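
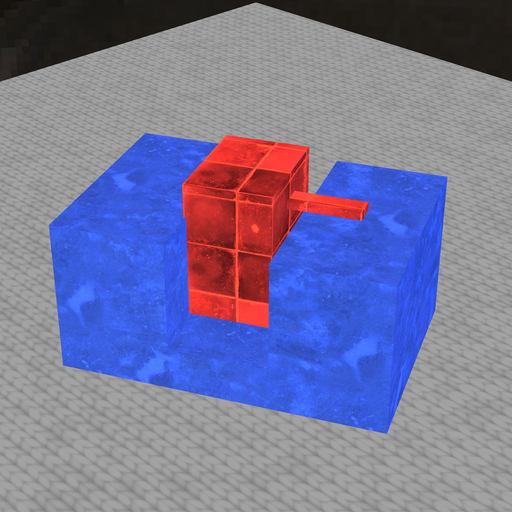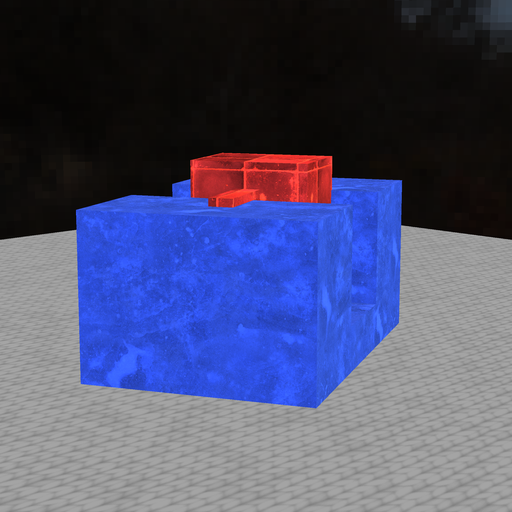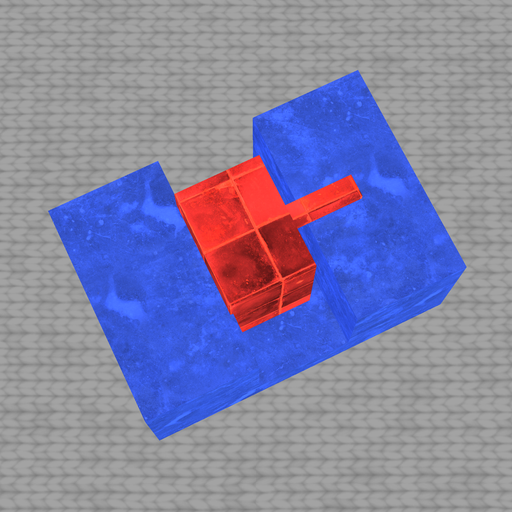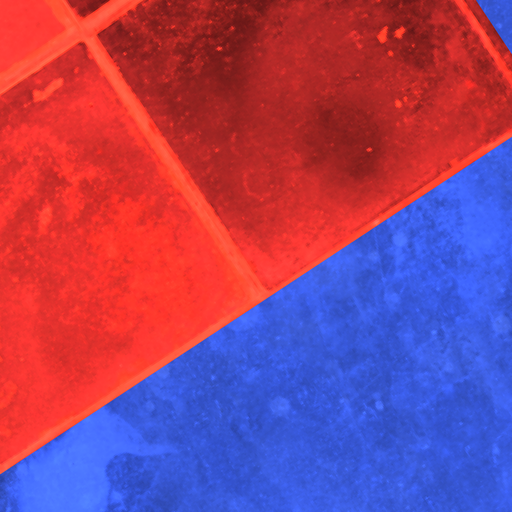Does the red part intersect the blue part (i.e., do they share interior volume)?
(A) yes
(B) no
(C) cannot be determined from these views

(A) yes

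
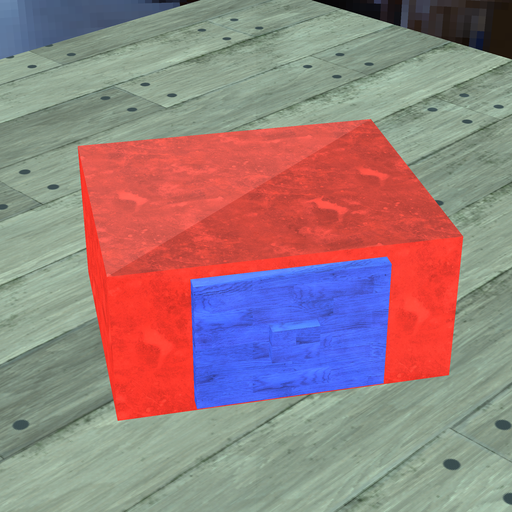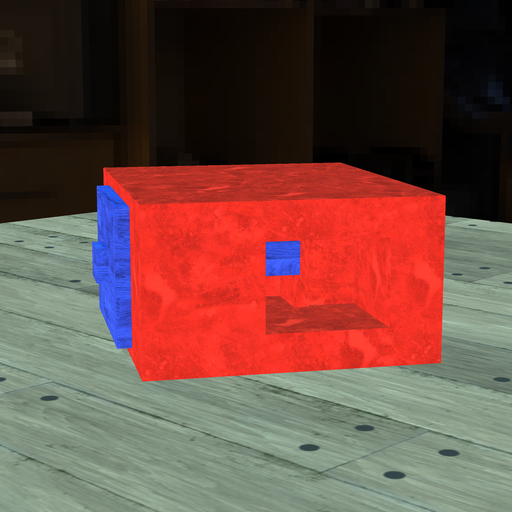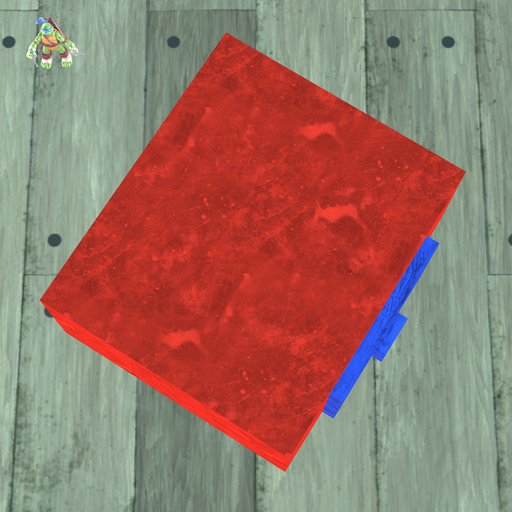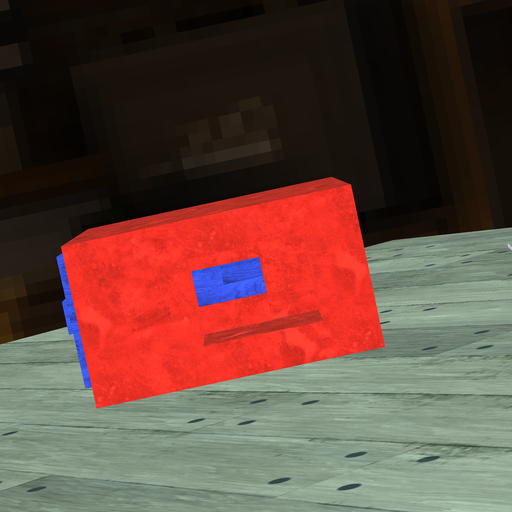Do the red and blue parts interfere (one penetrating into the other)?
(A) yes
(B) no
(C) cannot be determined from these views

(A) yes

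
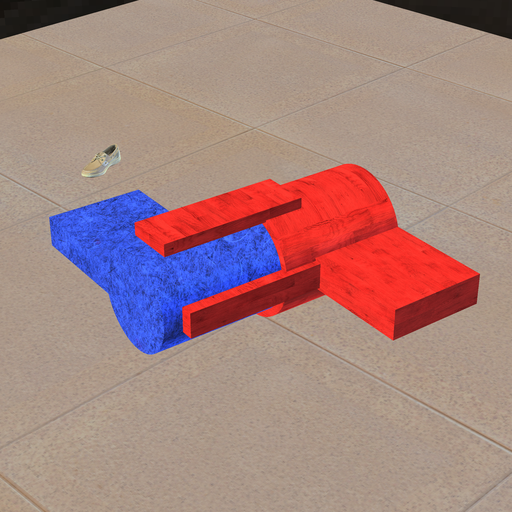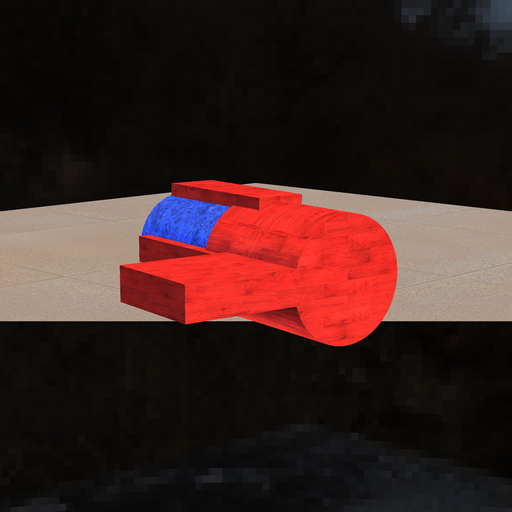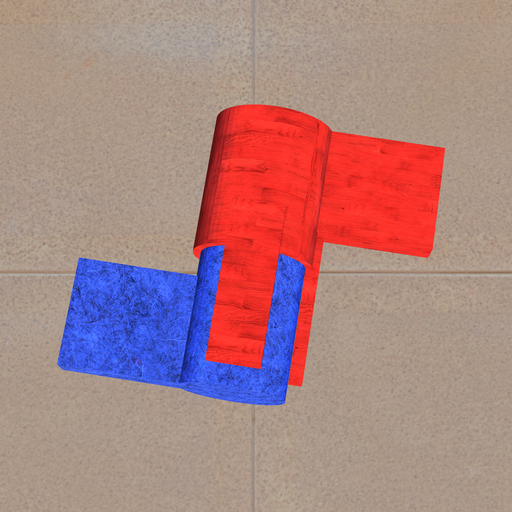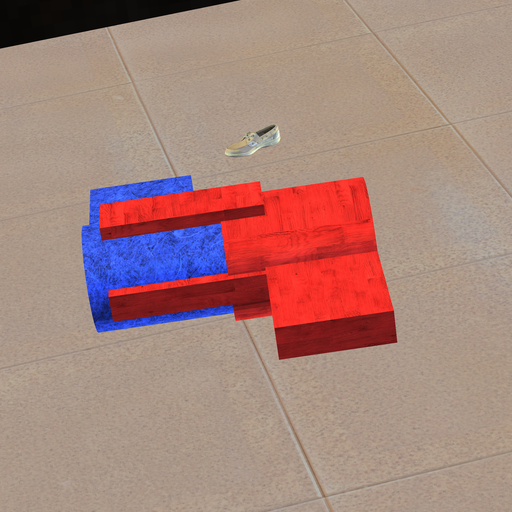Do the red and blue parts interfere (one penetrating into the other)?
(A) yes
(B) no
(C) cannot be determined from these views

(A) yes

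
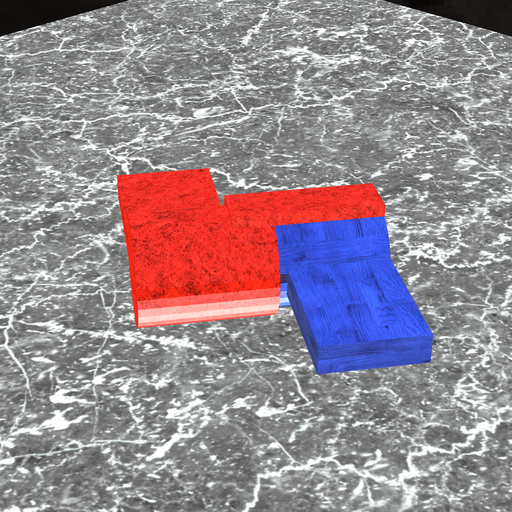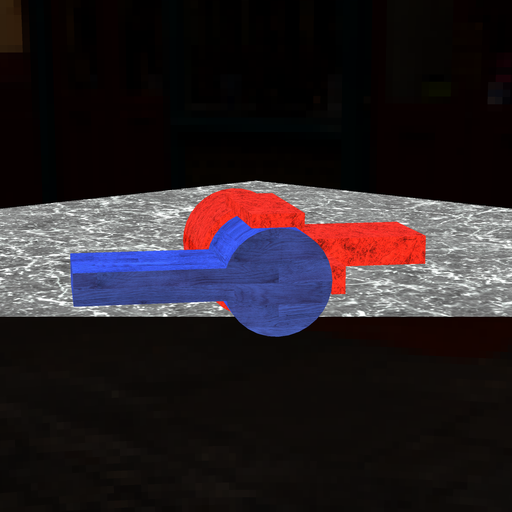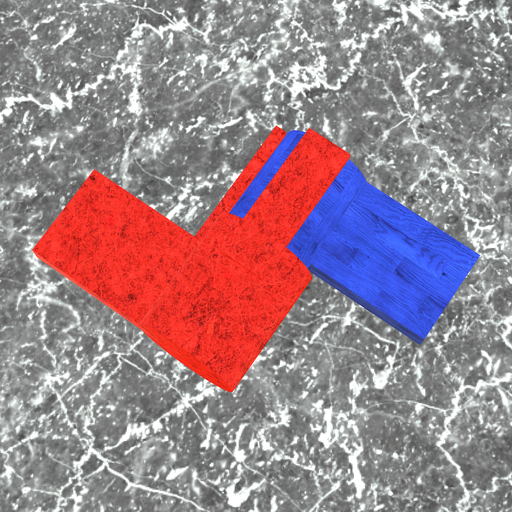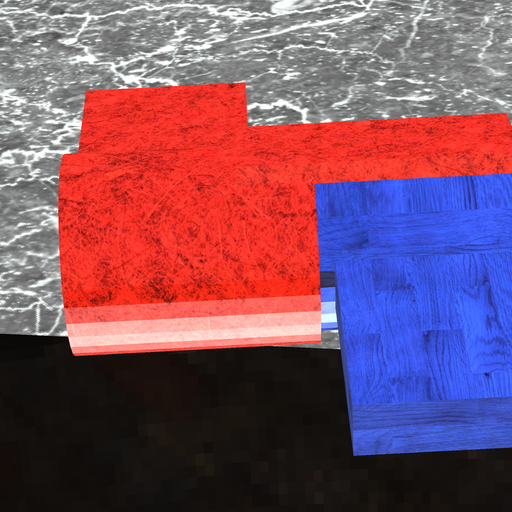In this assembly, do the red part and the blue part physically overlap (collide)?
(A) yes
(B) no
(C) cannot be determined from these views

(A) yes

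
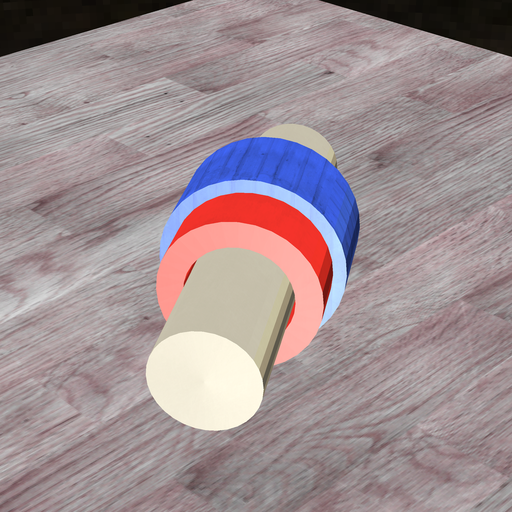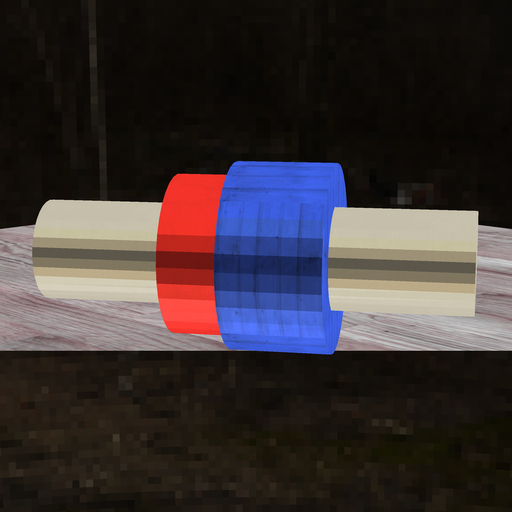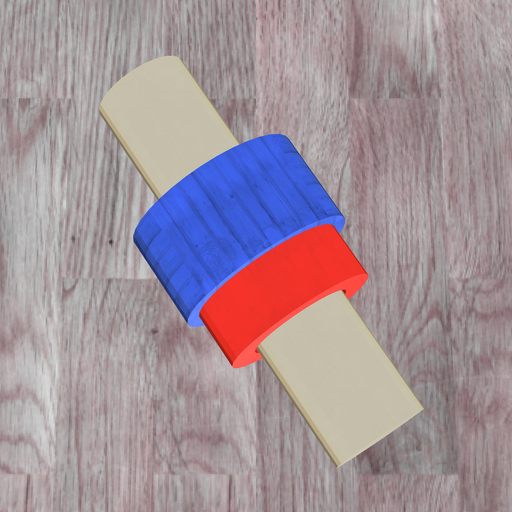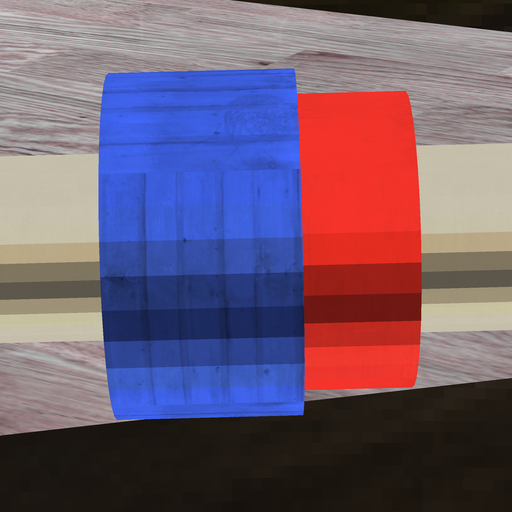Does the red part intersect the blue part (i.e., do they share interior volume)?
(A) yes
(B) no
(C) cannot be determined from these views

(A) yes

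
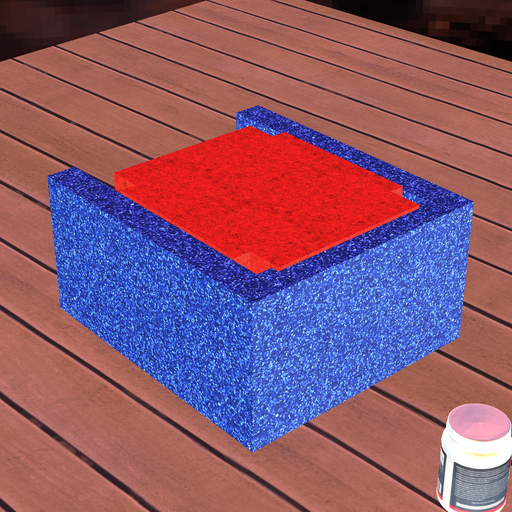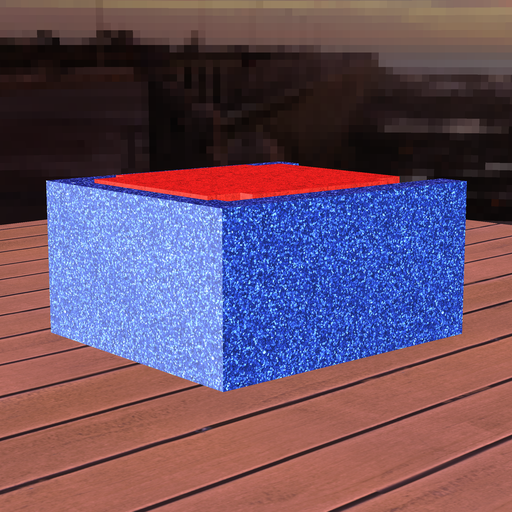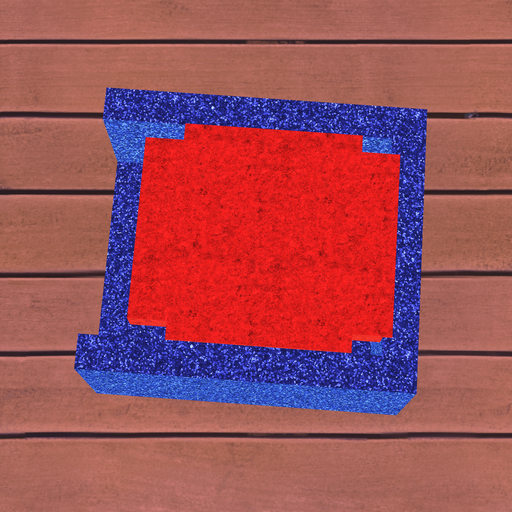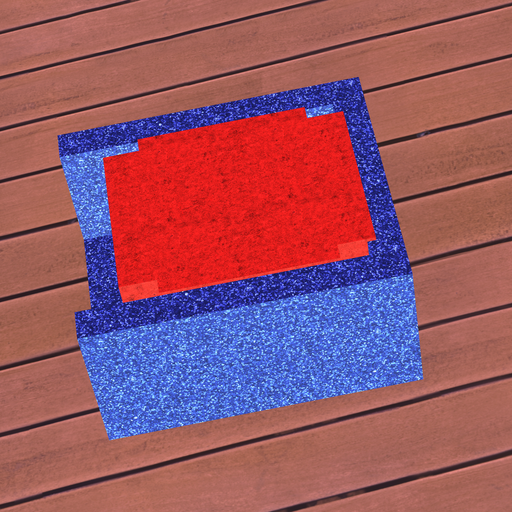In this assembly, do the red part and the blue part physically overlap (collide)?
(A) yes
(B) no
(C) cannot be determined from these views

(A) yes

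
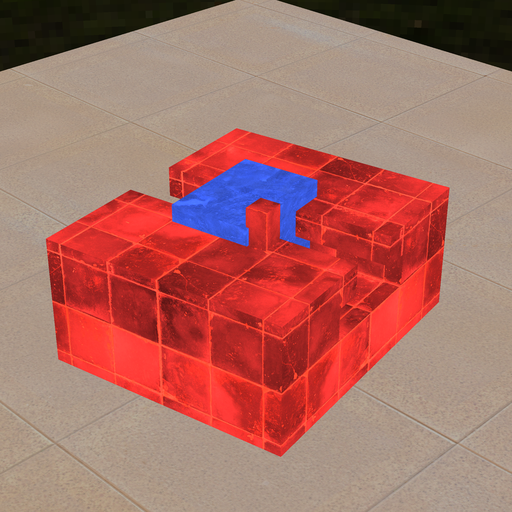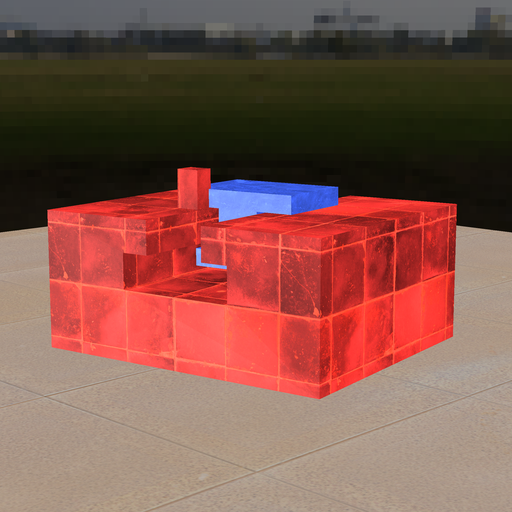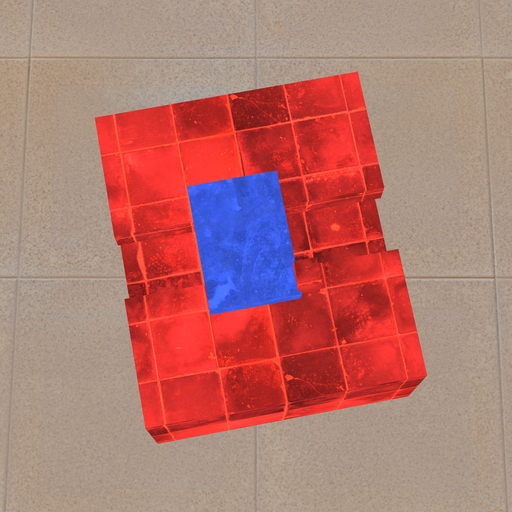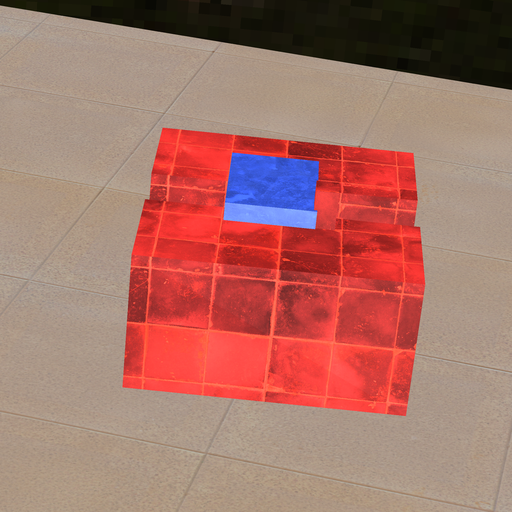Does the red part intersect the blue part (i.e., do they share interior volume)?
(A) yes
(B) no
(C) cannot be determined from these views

(A) yes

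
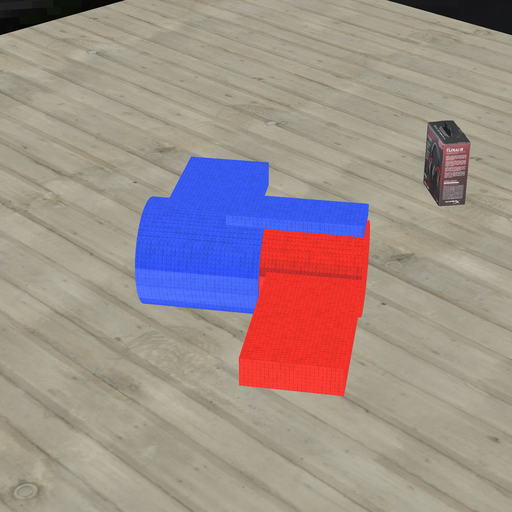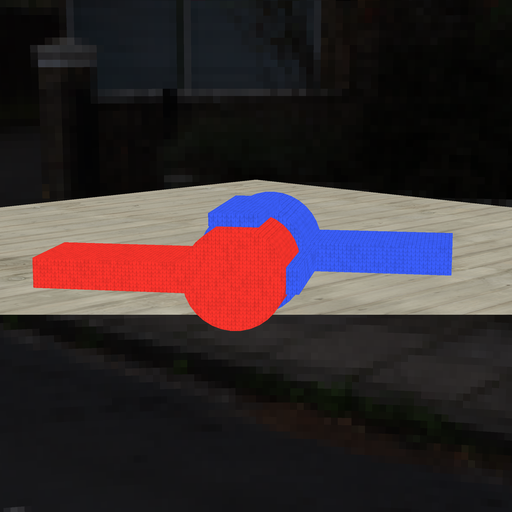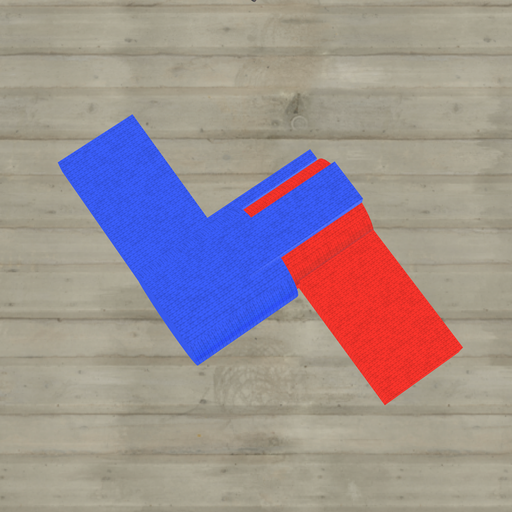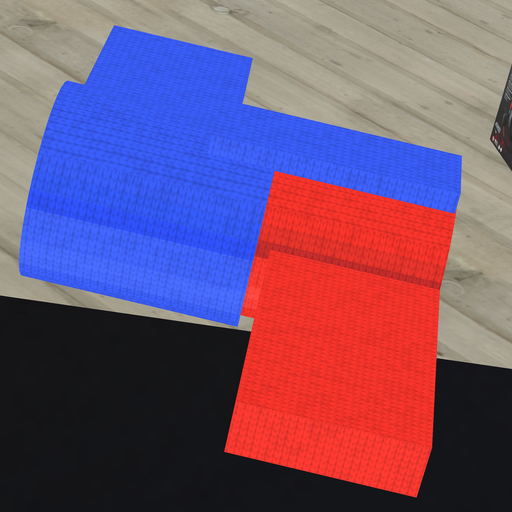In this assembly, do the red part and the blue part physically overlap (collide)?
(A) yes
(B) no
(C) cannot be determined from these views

(A) yes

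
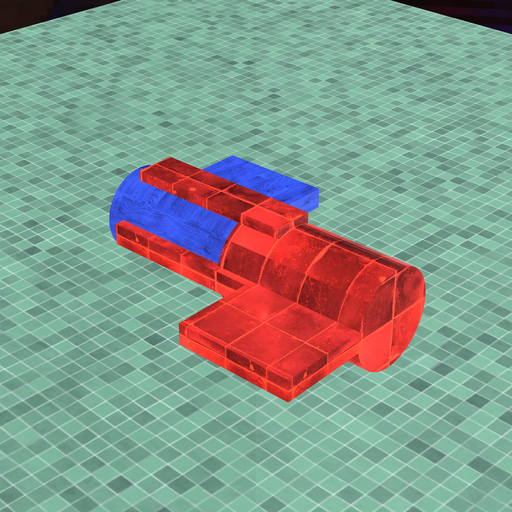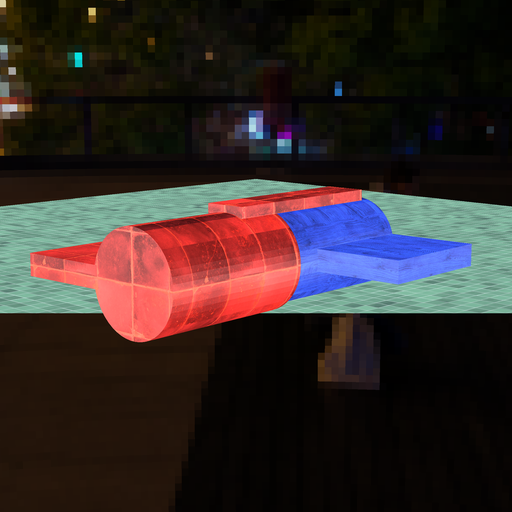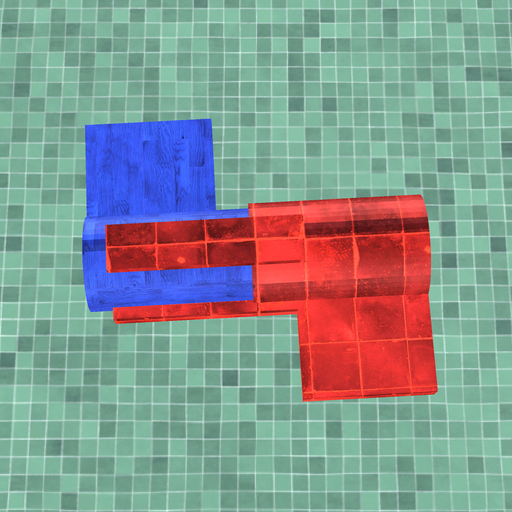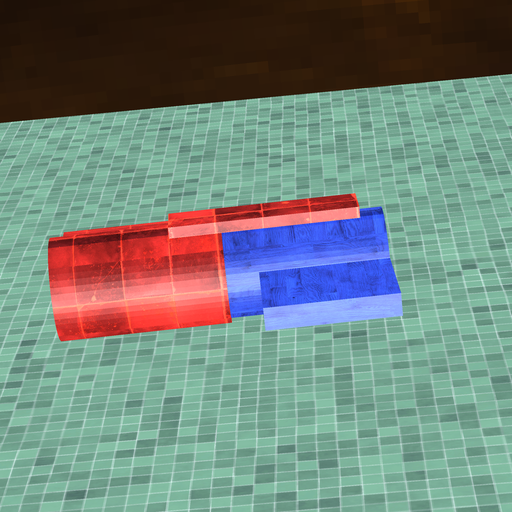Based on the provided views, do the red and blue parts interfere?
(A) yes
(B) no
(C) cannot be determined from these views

(A) yes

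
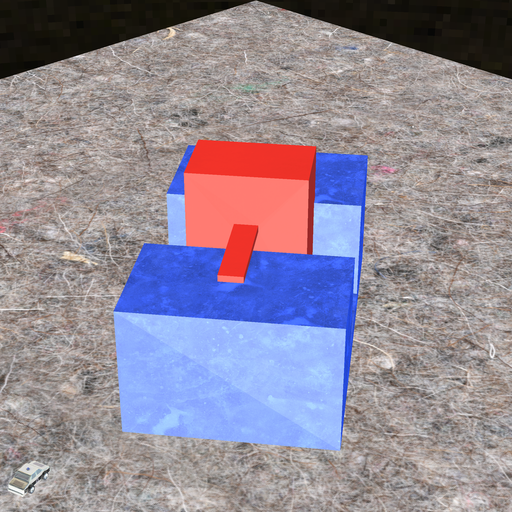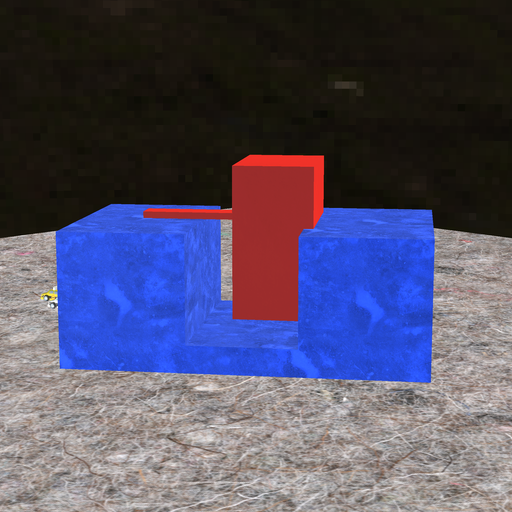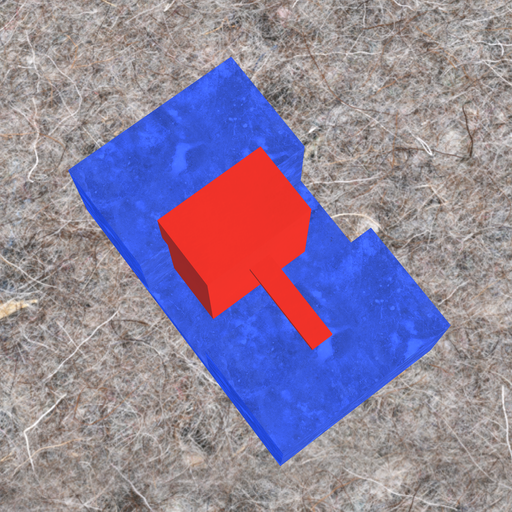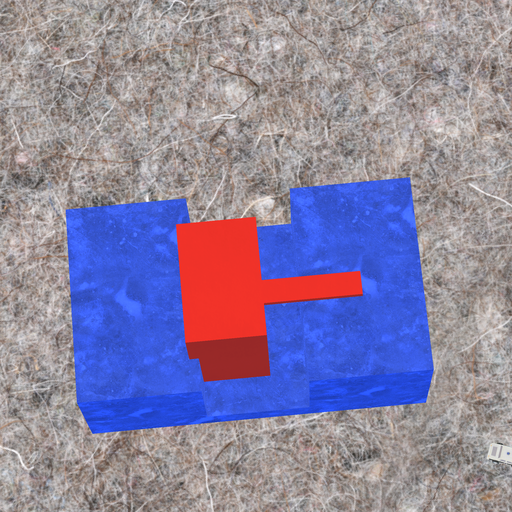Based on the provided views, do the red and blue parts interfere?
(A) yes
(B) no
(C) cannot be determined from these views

(A) yes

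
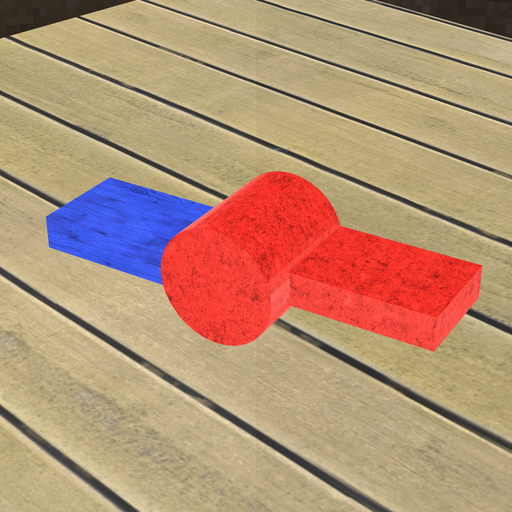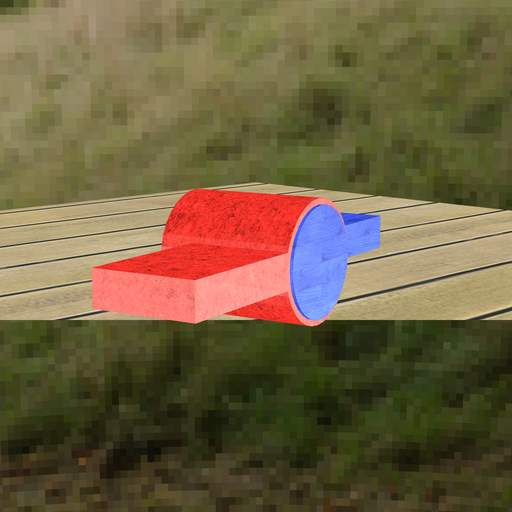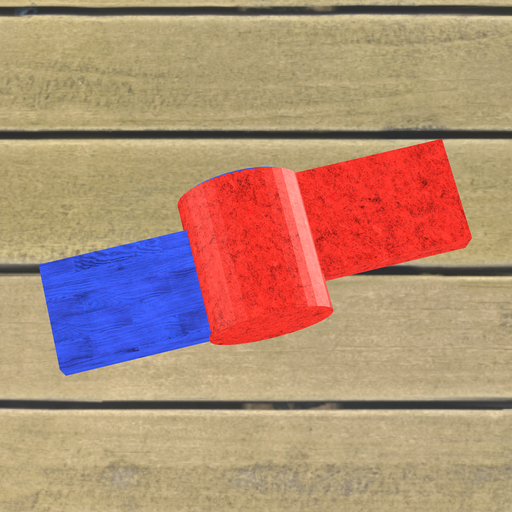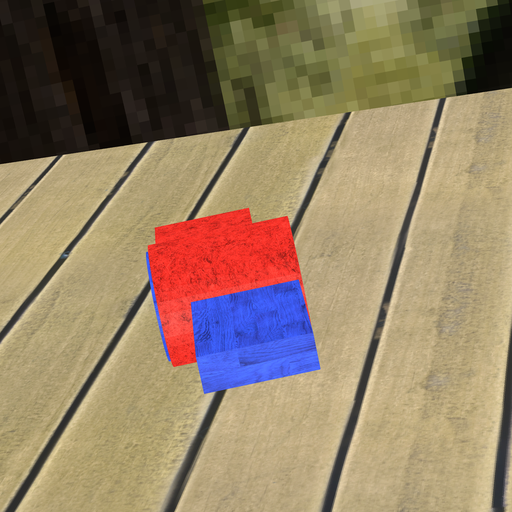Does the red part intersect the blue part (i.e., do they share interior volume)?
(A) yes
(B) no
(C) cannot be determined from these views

(A) yes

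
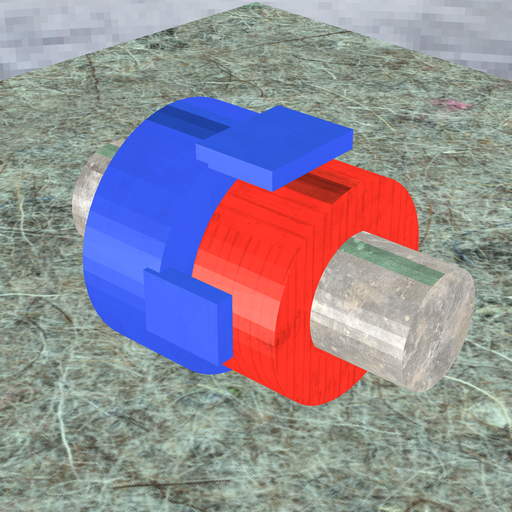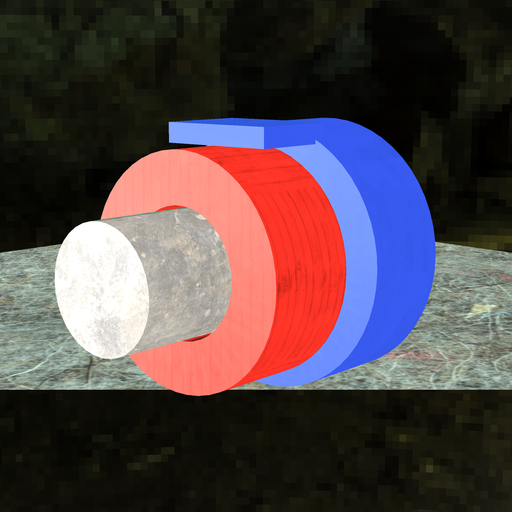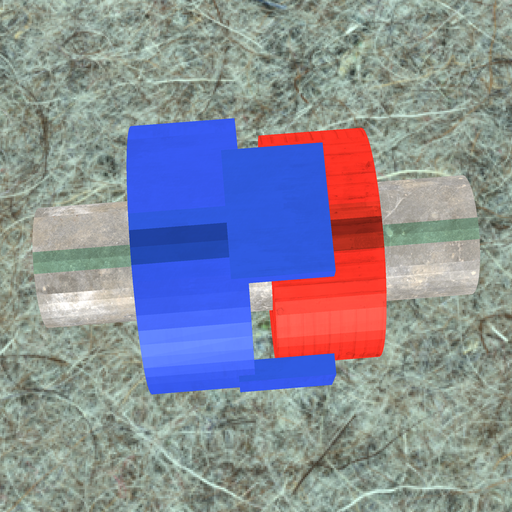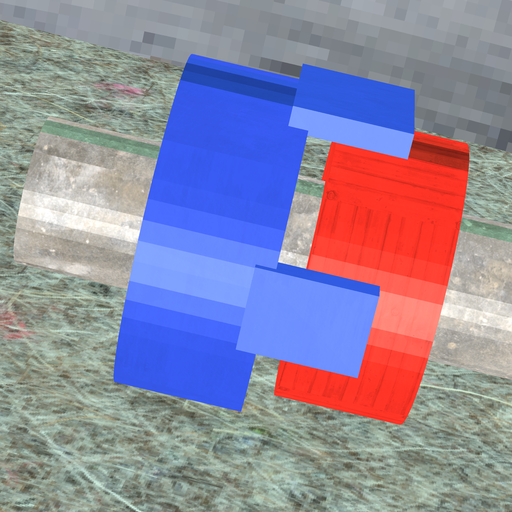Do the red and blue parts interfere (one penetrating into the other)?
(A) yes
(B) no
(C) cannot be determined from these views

(B) no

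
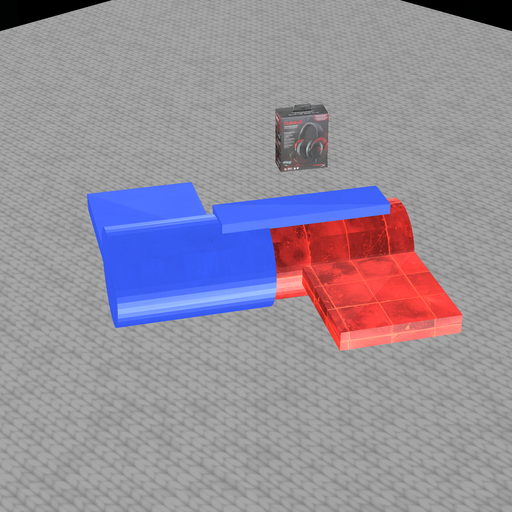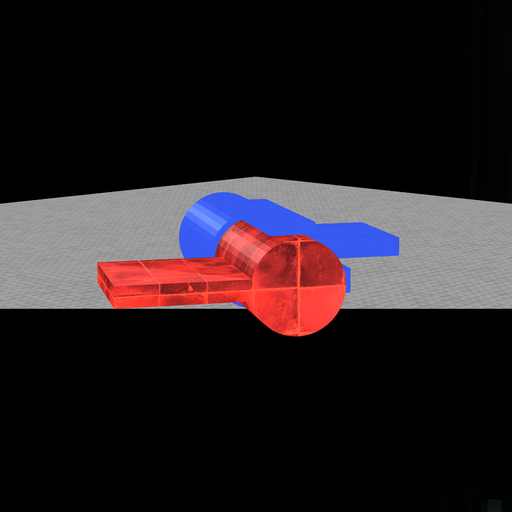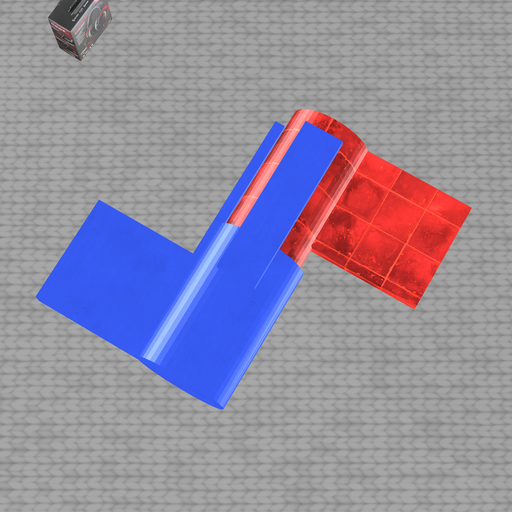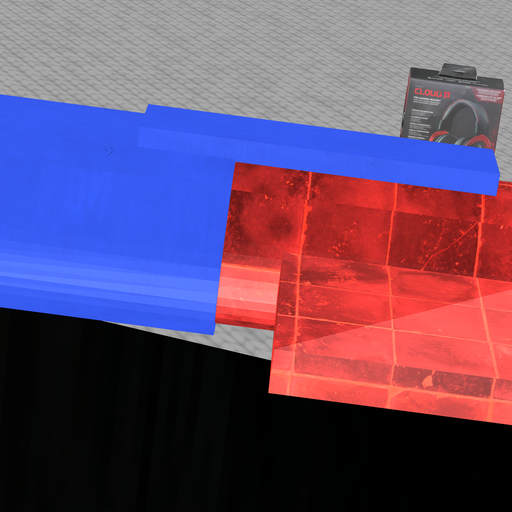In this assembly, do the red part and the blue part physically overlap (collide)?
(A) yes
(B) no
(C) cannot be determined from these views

(A) yes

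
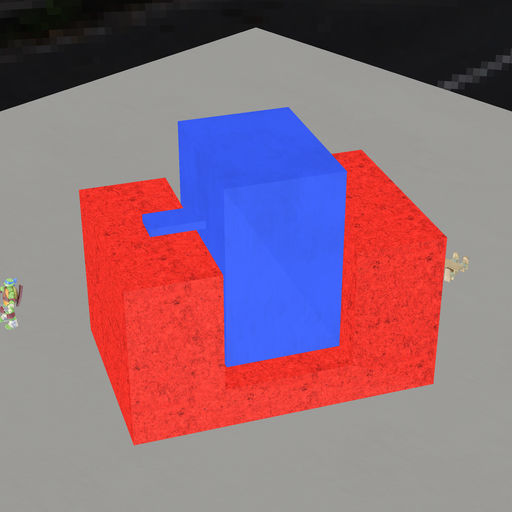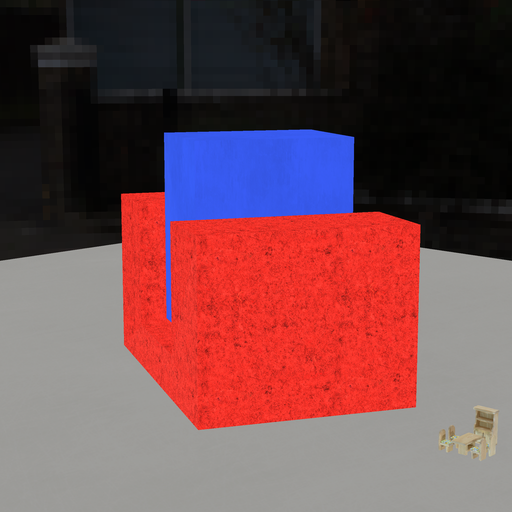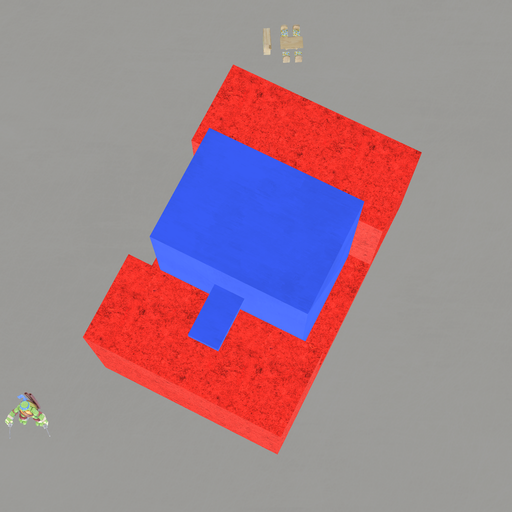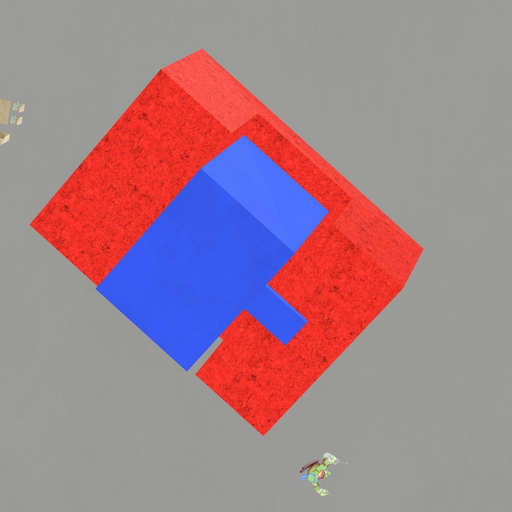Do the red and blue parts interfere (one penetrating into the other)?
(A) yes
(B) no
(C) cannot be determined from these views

(B) no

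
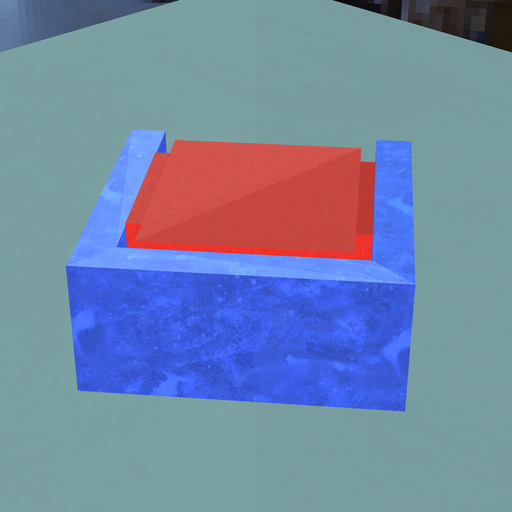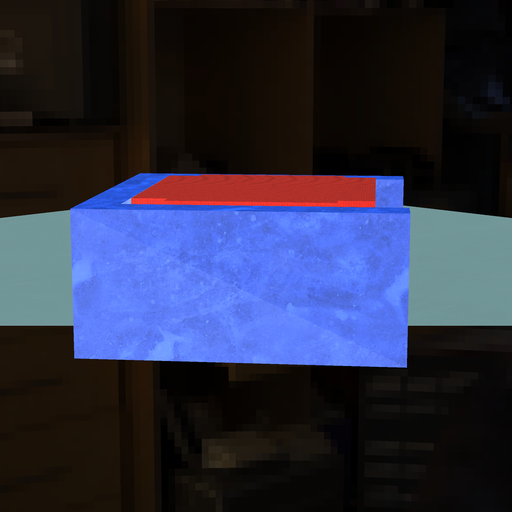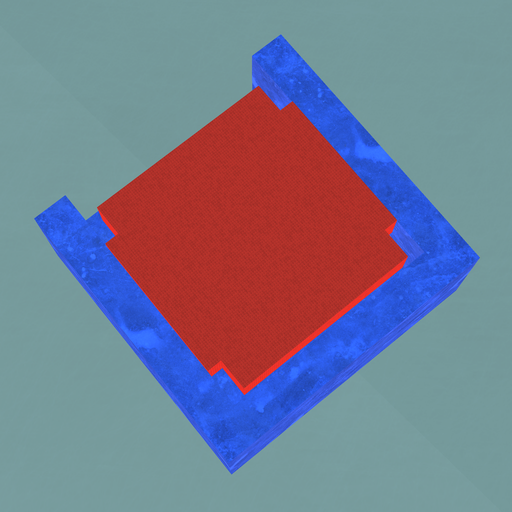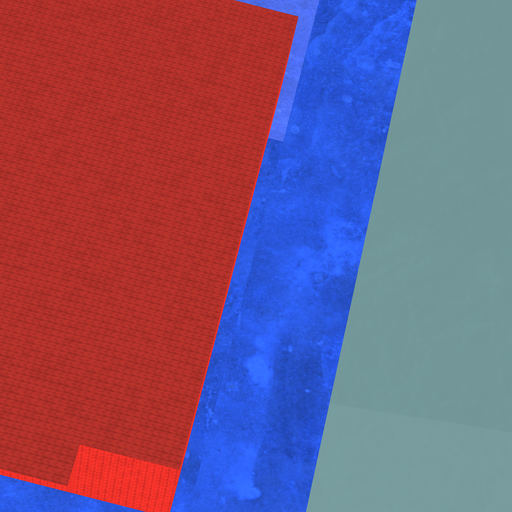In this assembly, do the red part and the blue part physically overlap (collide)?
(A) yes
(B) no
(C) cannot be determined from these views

(B) no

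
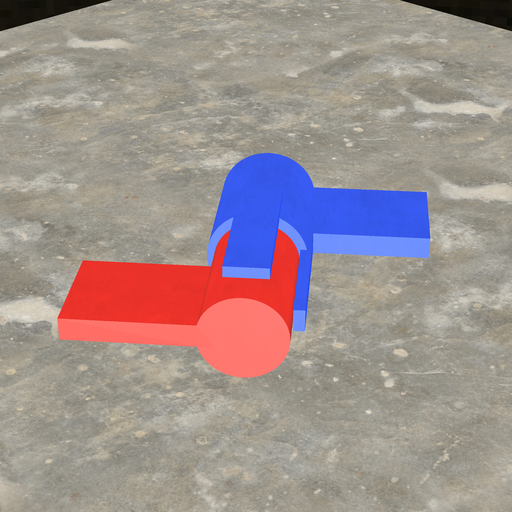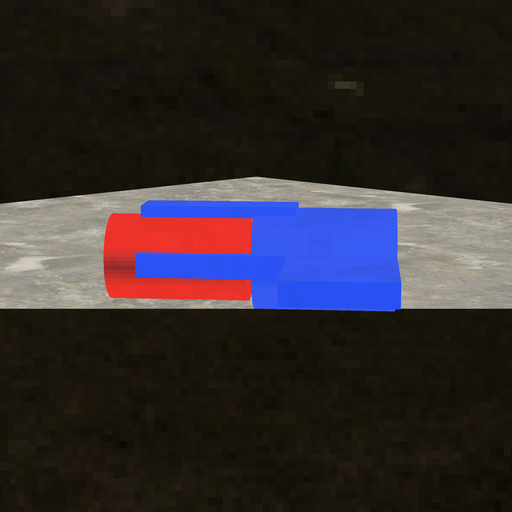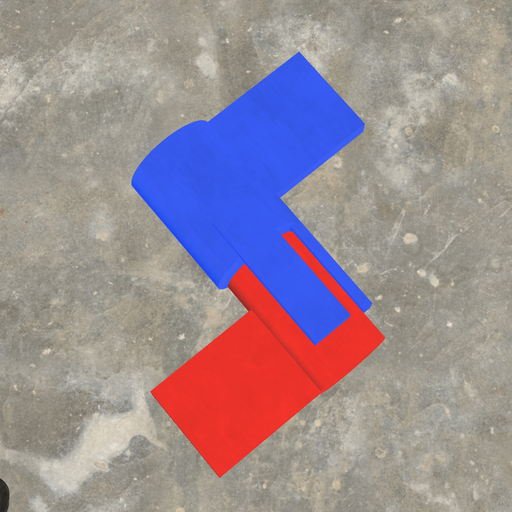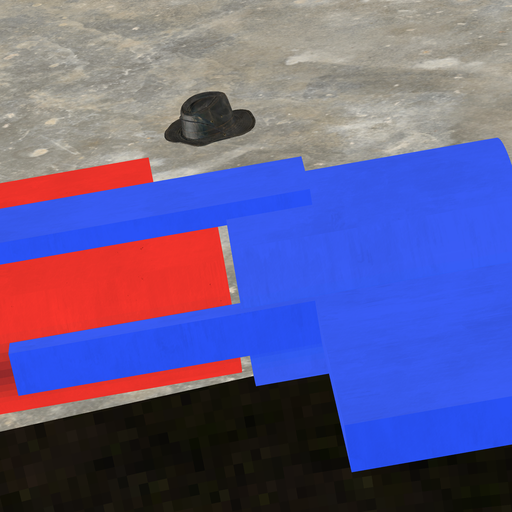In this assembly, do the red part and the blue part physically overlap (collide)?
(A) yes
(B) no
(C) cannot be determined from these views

(B) no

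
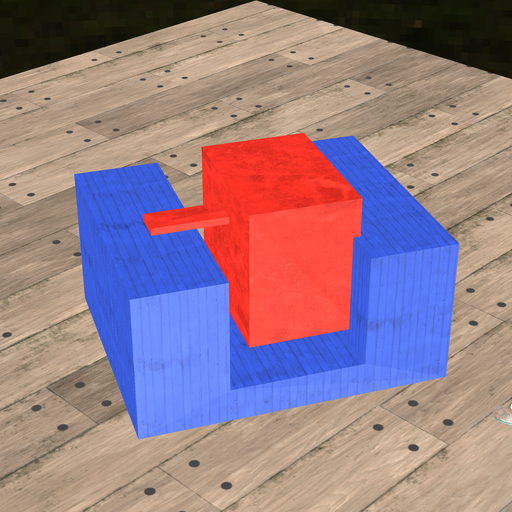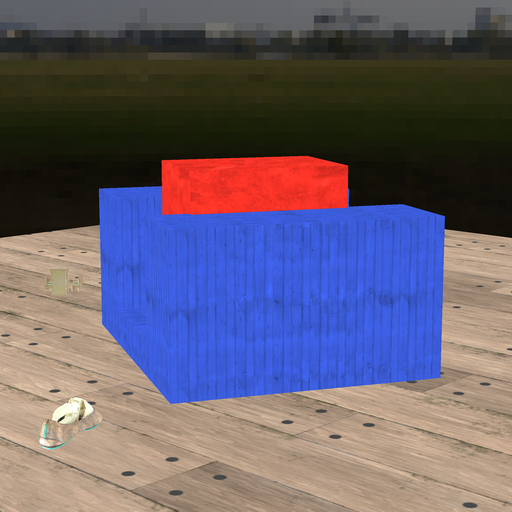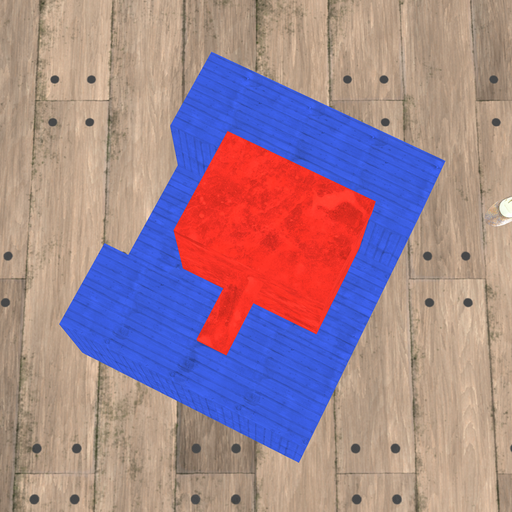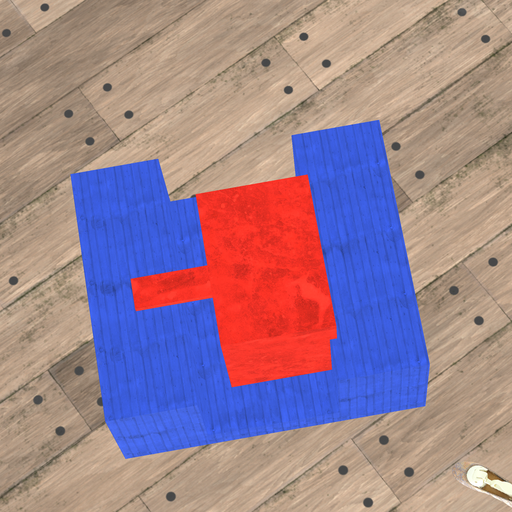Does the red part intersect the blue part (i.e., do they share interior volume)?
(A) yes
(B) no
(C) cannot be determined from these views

(A) yes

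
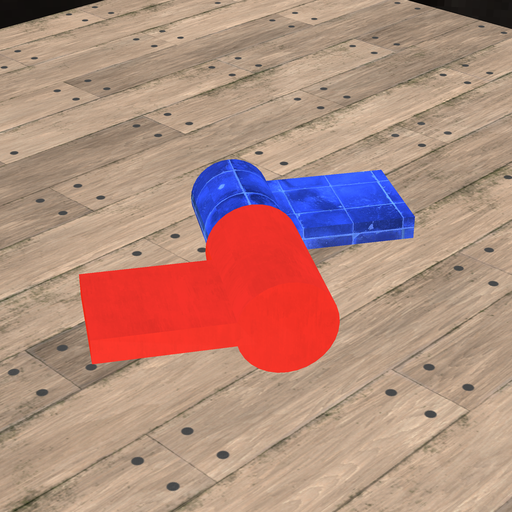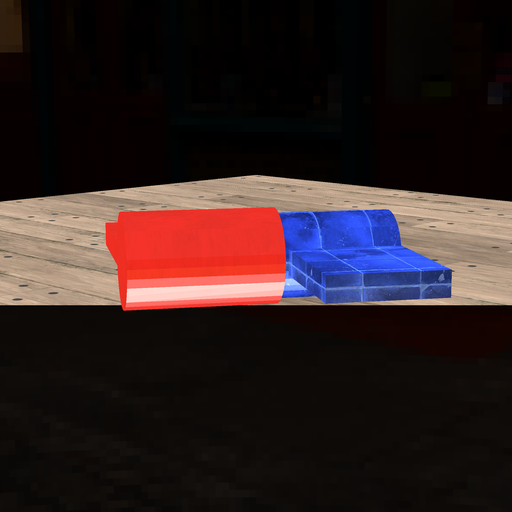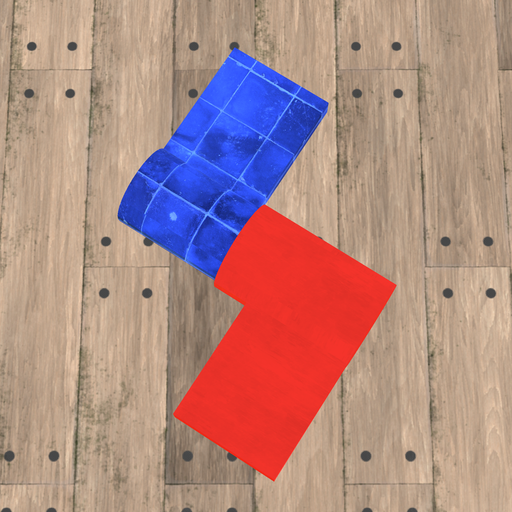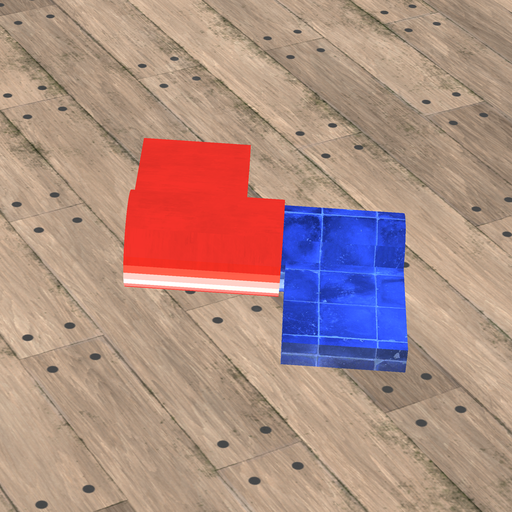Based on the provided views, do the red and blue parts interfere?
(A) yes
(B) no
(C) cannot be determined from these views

(A) yes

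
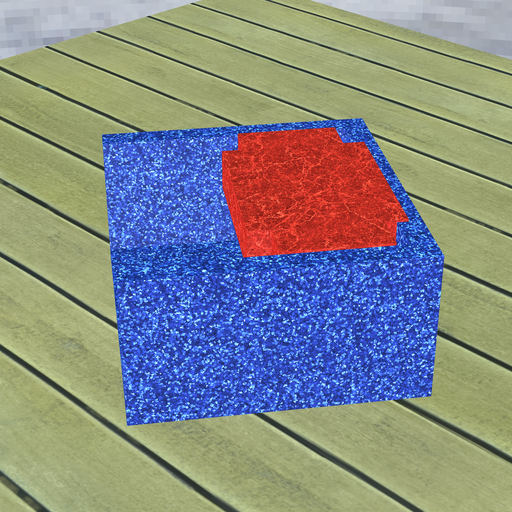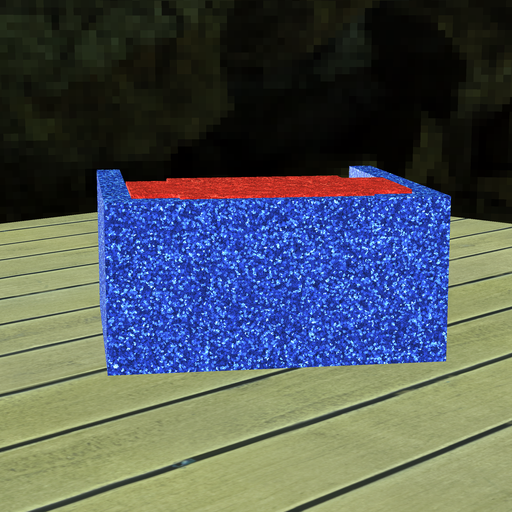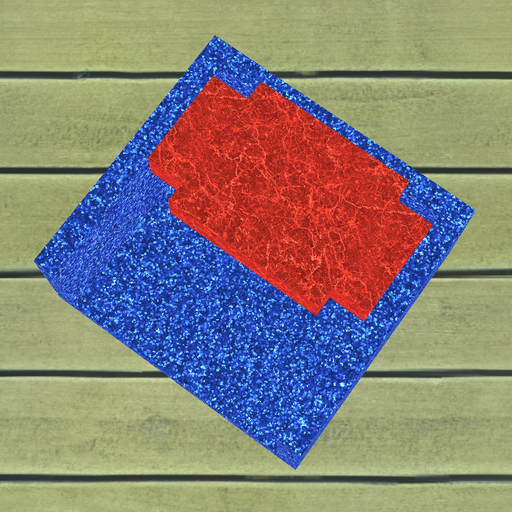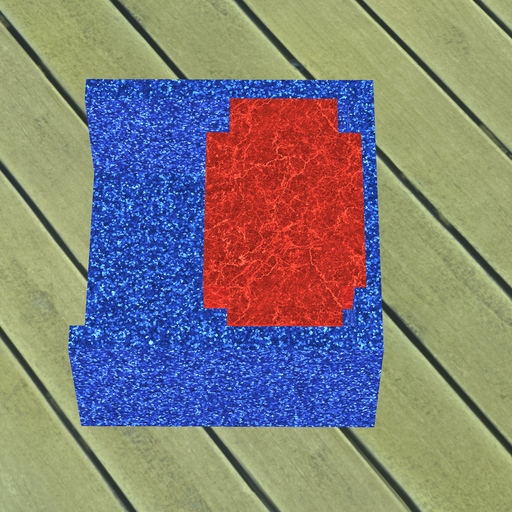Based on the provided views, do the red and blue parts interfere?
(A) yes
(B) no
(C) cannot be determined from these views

(A) yes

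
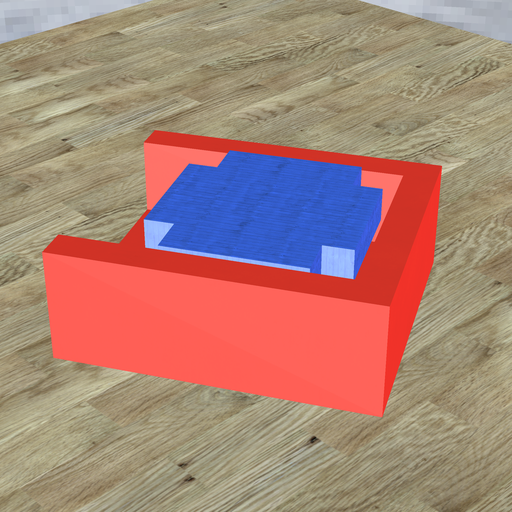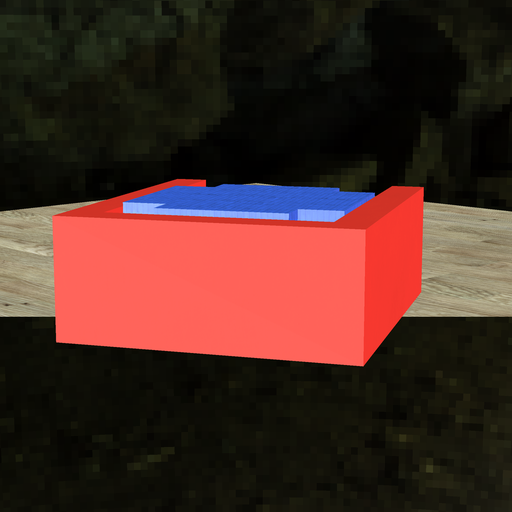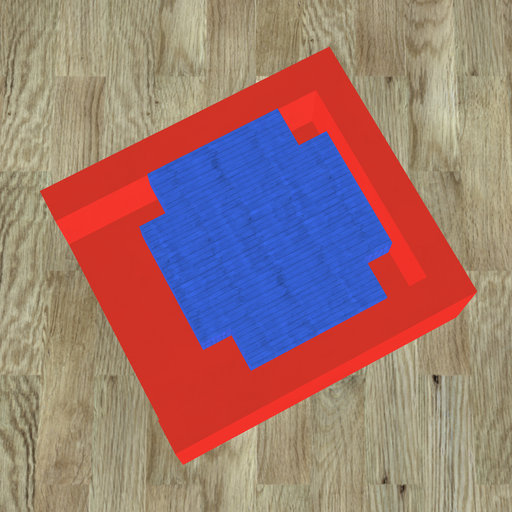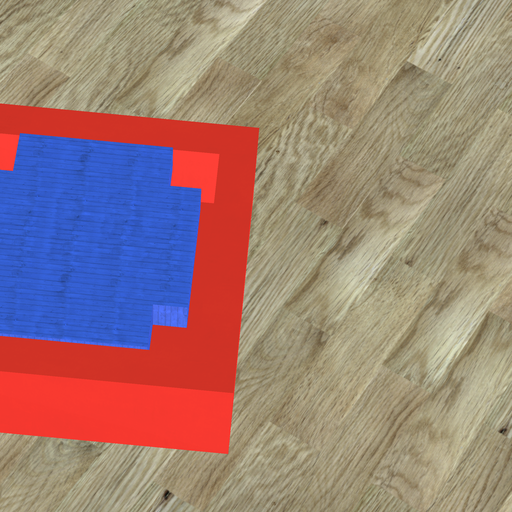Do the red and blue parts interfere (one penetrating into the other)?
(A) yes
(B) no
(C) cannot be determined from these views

(B) no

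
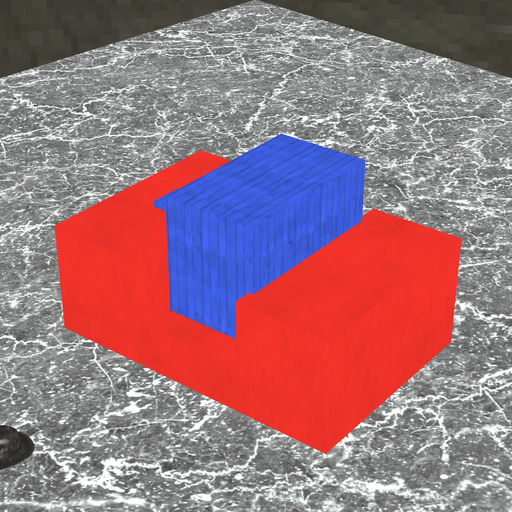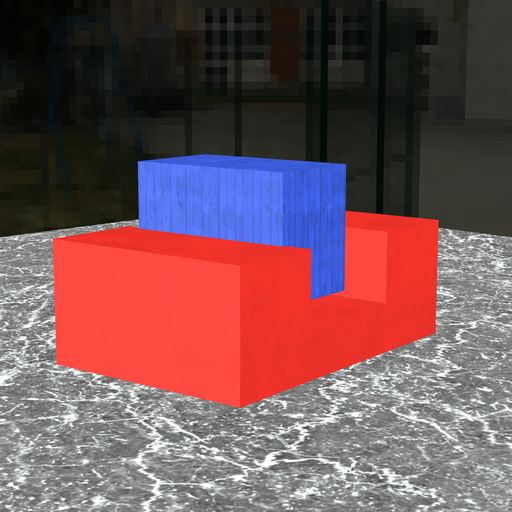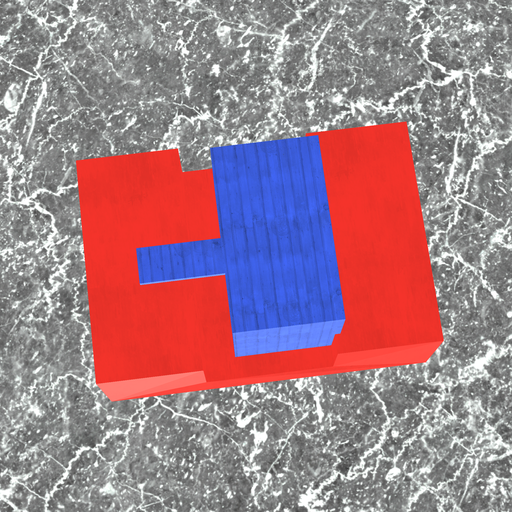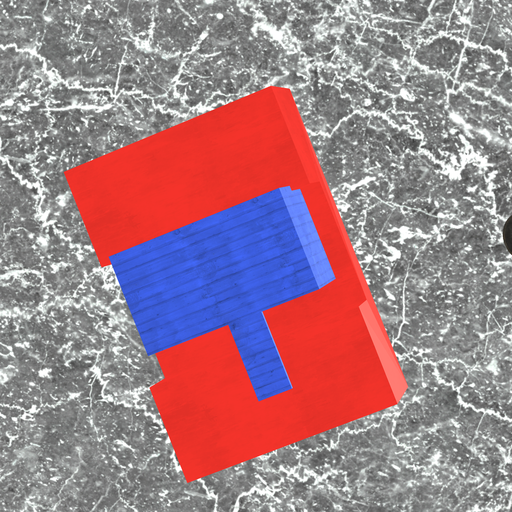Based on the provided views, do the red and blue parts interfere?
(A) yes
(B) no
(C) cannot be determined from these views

(A) yes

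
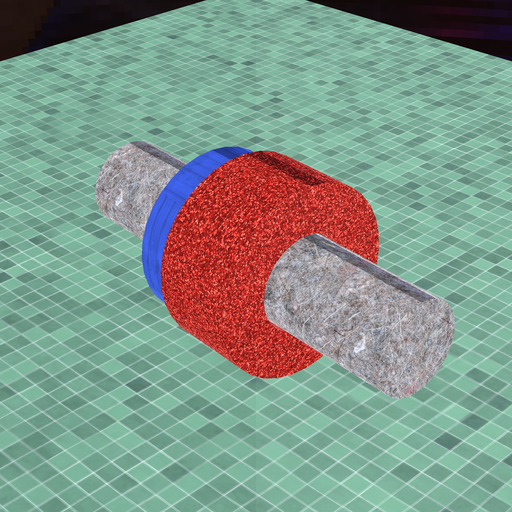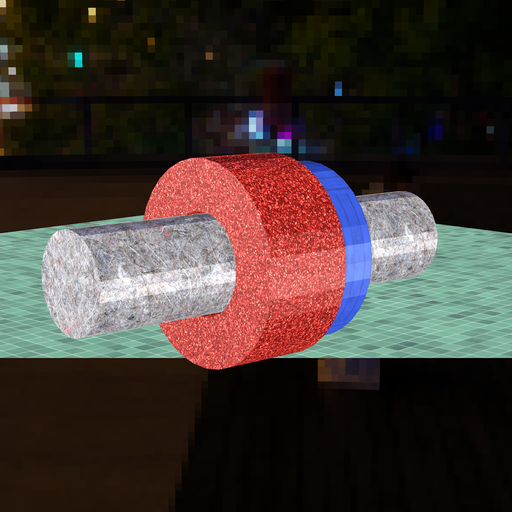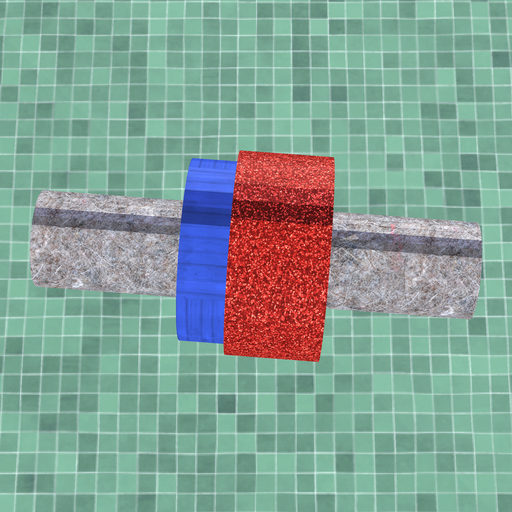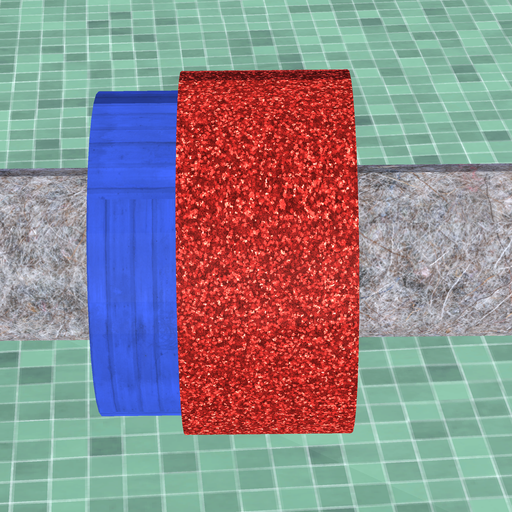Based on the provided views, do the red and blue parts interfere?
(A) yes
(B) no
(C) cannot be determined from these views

(A) yes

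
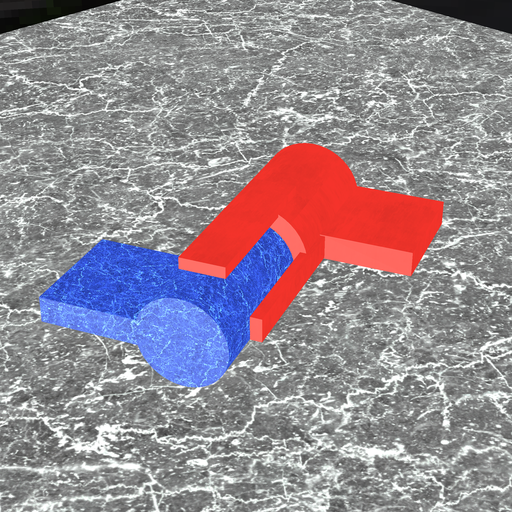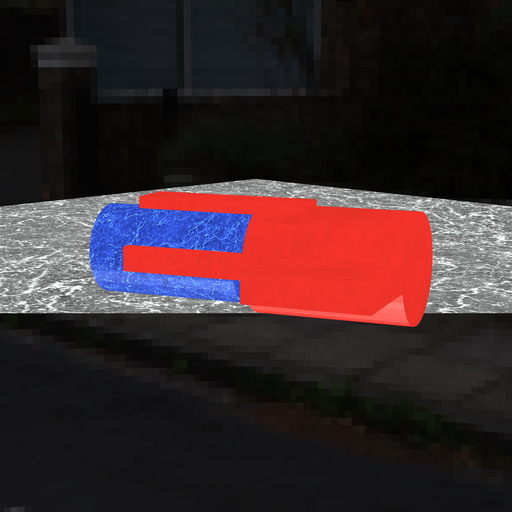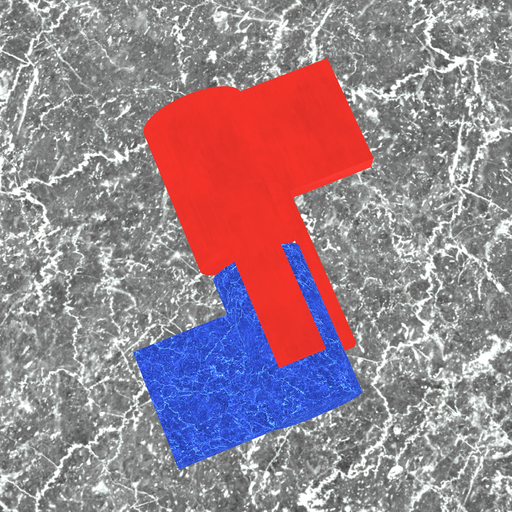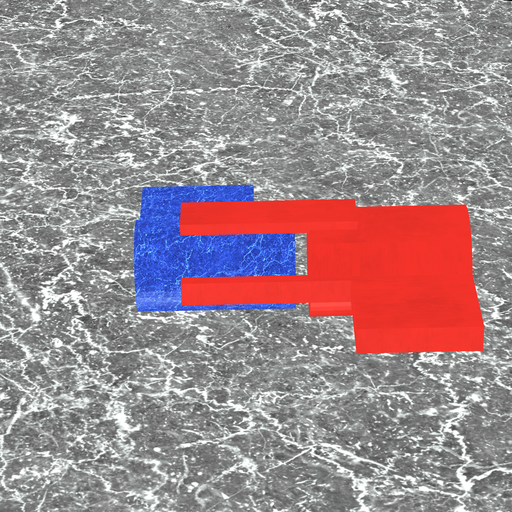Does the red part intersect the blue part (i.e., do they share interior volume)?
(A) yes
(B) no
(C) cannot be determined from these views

(B) no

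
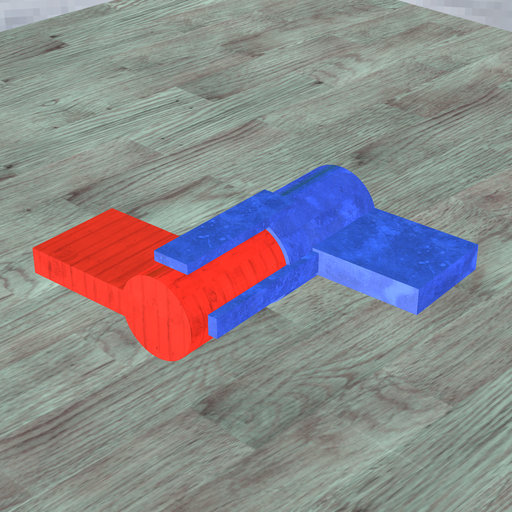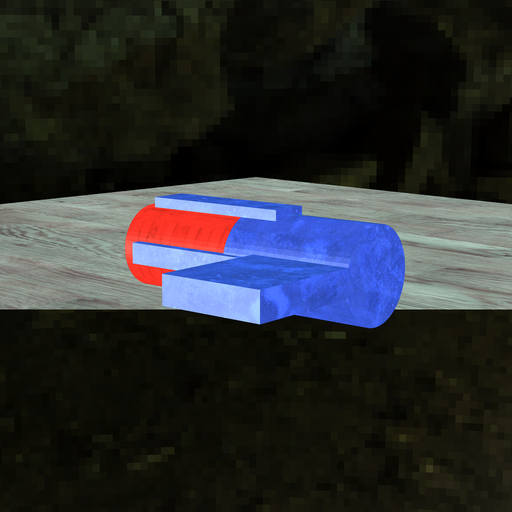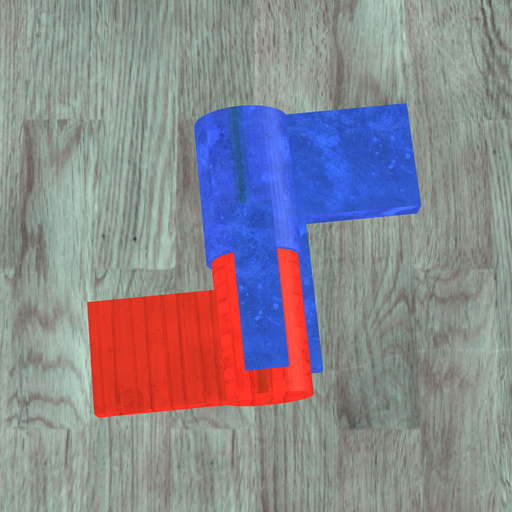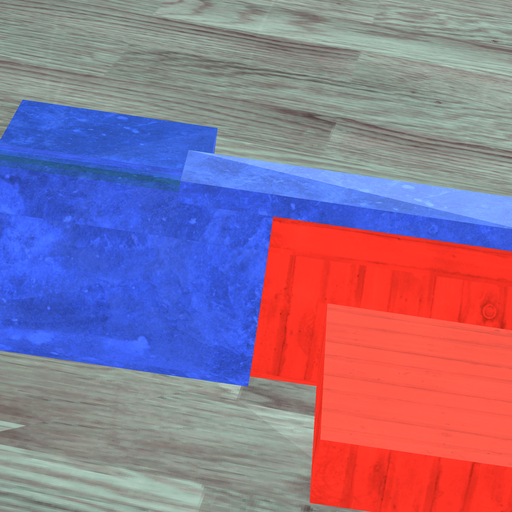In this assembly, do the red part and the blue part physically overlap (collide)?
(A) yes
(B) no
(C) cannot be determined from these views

(A) yes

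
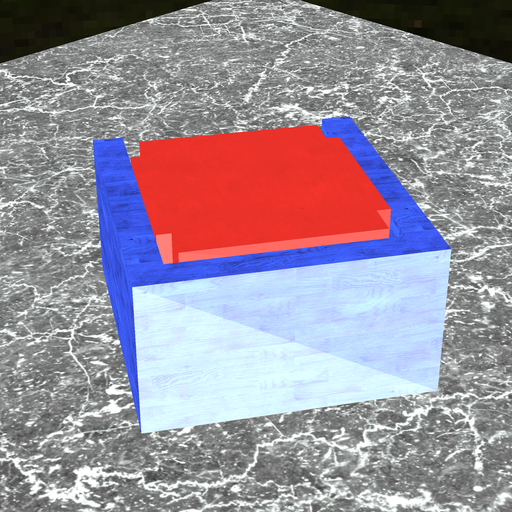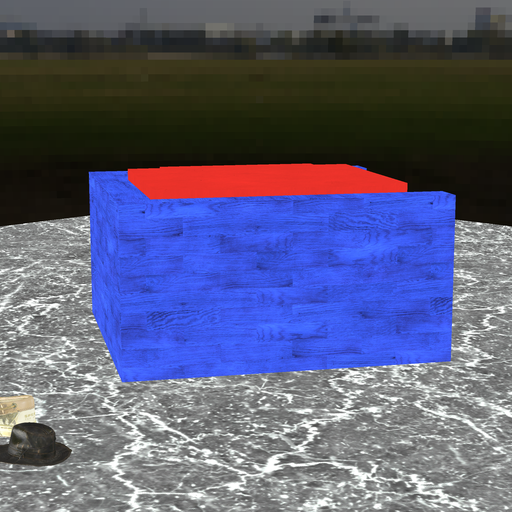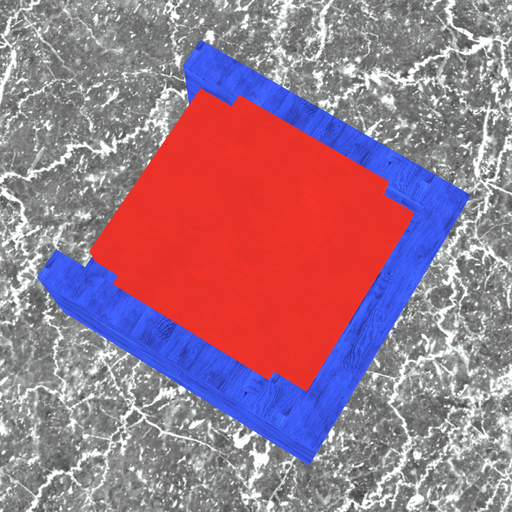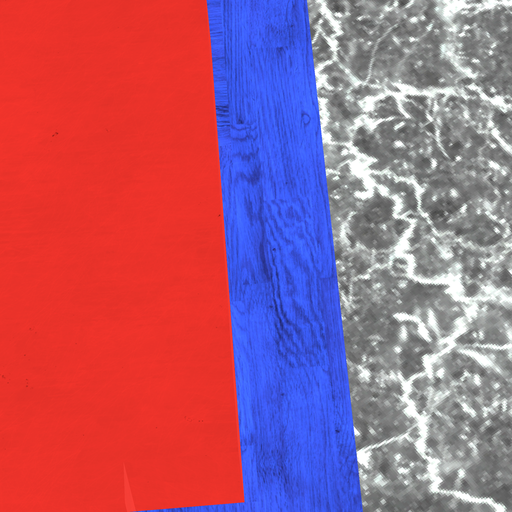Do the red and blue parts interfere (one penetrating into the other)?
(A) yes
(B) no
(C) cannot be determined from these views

(B) no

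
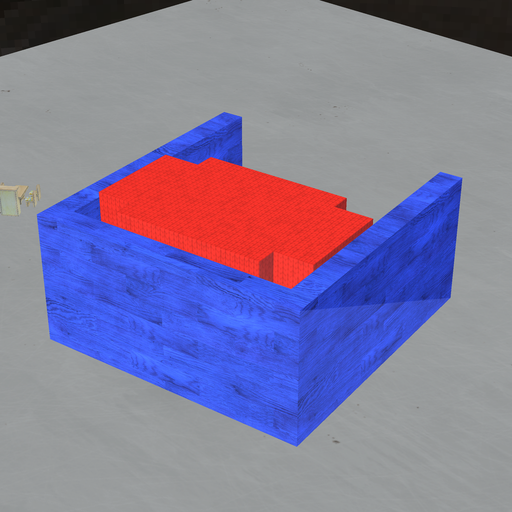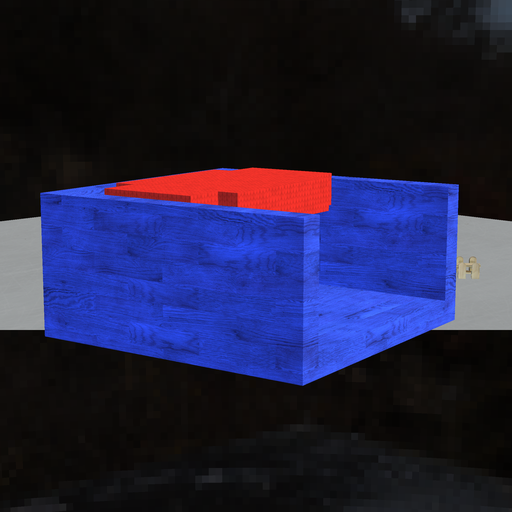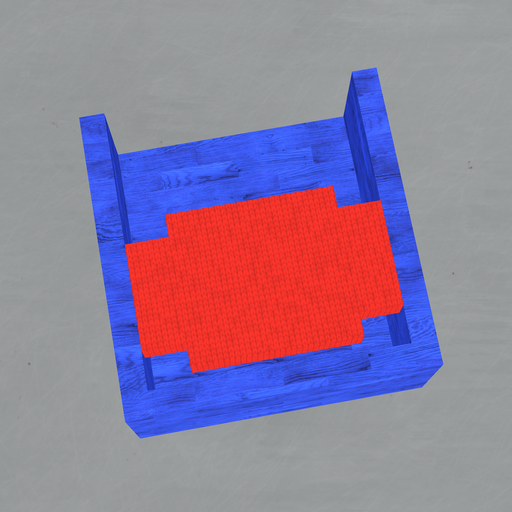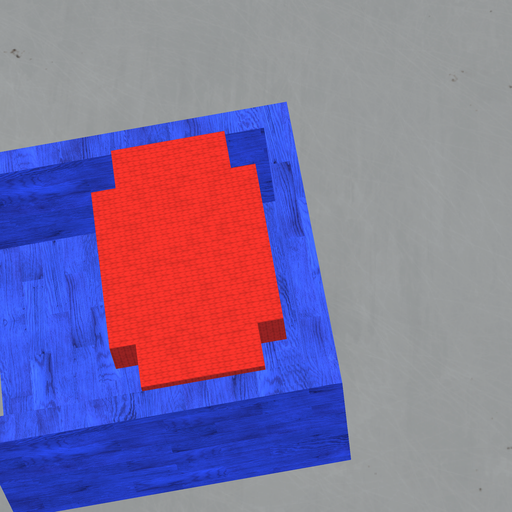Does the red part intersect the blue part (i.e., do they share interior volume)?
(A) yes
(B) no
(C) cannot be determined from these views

(B) no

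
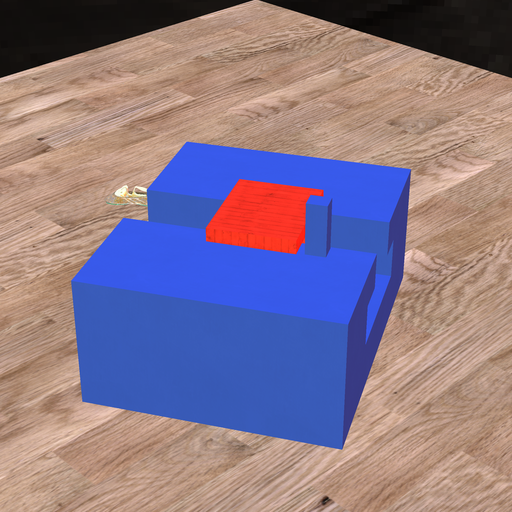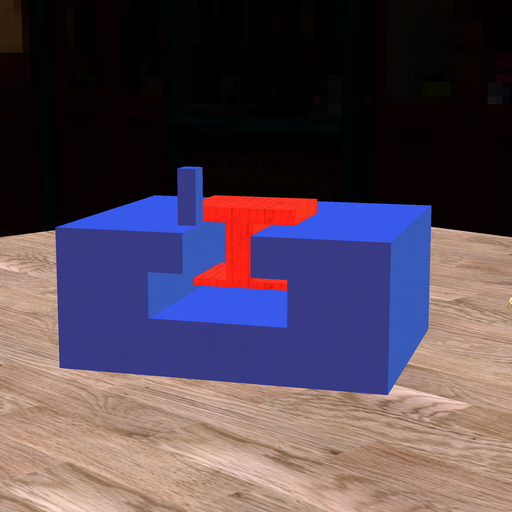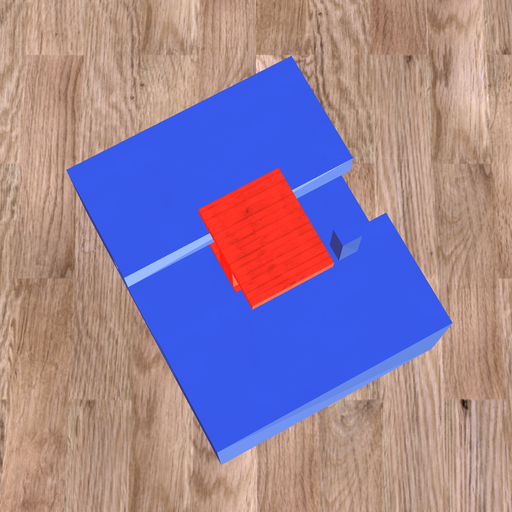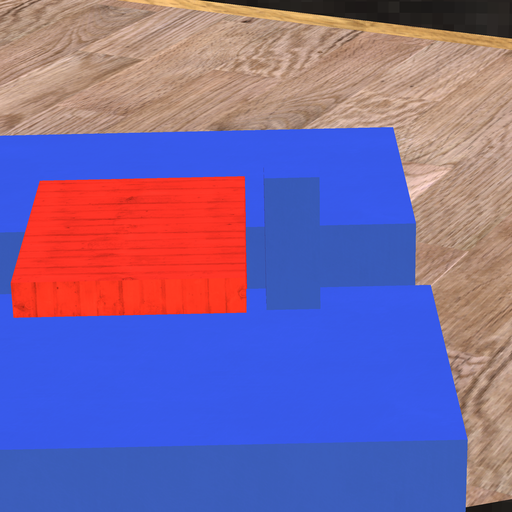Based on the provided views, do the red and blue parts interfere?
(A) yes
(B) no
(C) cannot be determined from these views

(B) no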